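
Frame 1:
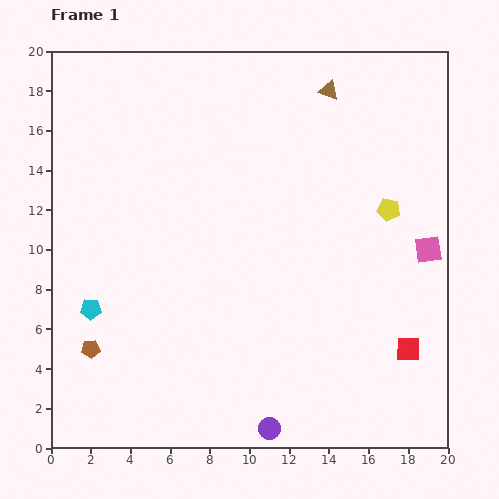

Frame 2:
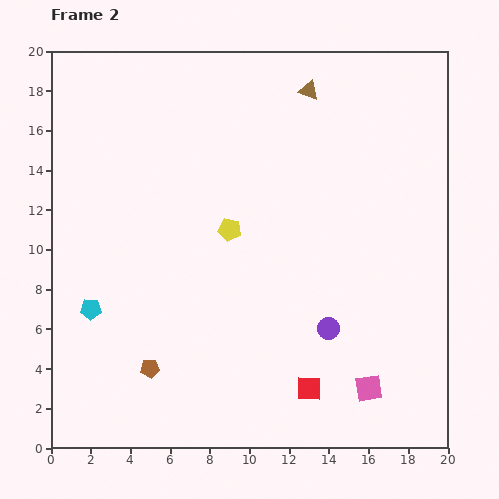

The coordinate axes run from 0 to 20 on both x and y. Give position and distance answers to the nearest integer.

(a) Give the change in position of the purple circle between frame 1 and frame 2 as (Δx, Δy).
(3, 5)

The purple circle was at (11, 1) in frame 1 and (14, 6) in frame 2.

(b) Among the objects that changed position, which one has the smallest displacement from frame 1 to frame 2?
the brown triangle

(moved 1)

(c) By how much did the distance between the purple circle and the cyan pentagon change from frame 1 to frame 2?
+1

Distance in frame 1: 11. Distance in frame 2: 12.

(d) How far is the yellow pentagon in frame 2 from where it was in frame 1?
8

The yellow pentagon moved from (17, 12) to (9, 11), a distance of √(8² + 1²) ≈ 8.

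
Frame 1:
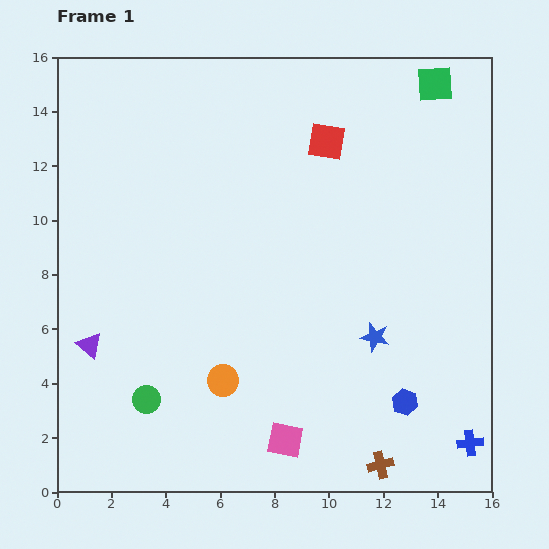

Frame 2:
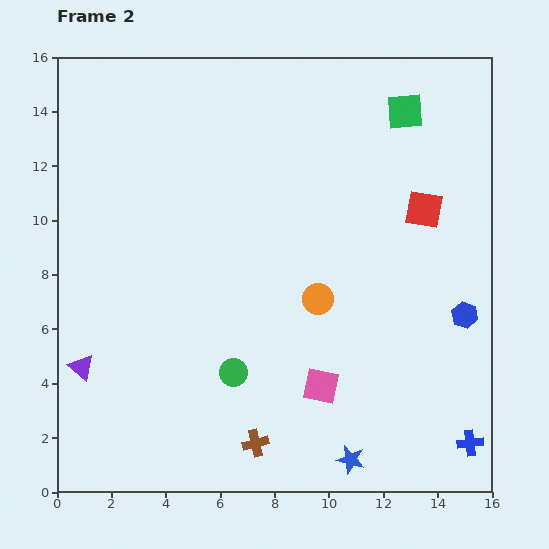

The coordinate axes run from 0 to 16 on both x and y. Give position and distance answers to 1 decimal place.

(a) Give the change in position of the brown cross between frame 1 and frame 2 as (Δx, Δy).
(-4.6, 0.8)

The brown cross was at (11.9, 1.0) in frame 1 and (7.3, 1.8) in frame 2.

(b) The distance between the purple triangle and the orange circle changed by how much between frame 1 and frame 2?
+4.0

Distance in frame 1: 5.1. Distance in frame 2: 9.1.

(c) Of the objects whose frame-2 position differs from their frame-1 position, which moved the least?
the purple triangle

(moved 0.9)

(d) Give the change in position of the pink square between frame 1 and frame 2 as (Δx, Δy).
(1.3, 2.0)

The pink square was at (8.4, 1.9) in frame 1 and (9.7, 3.9) in frame 2.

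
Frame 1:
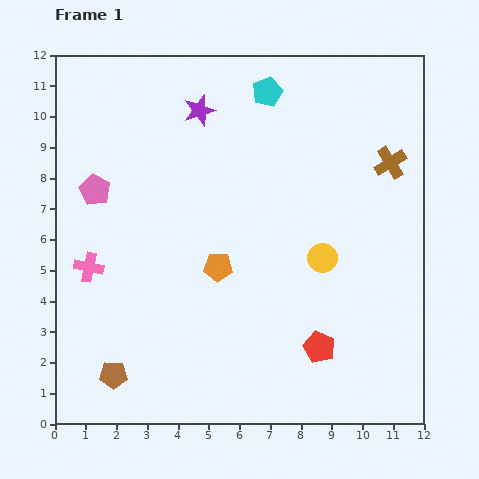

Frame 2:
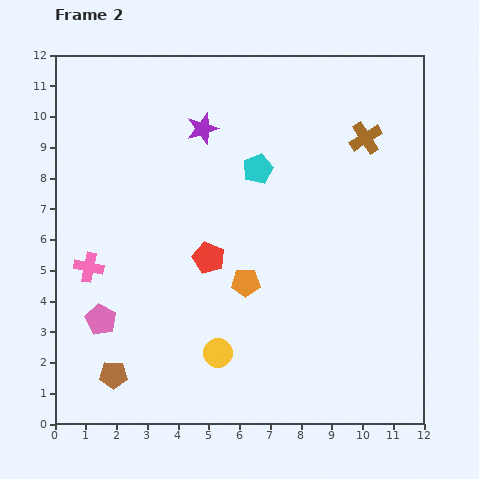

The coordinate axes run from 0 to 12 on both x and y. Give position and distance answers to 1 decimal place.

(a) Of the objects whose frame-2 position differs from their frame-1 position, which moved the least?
the purple star

(moved 0.6)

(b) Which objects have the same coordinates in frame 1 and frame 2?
the brown pentagon, the pink cross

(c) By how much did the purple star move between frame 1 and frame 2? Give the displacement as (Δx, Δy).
(0.1, -0.6)

The purple star was at (4.7, 10.2) in frame 1 and (4.8, 9.6) in frame 2.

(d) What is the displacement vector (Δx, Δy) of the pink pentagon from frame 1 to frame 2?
(0.2, -4.2)

The pink pentagon was at (1.3, 7.6) in frame 1 and (1.5, 3.4) in frame 2.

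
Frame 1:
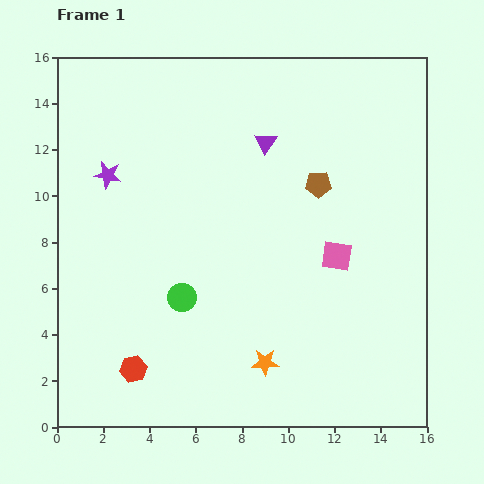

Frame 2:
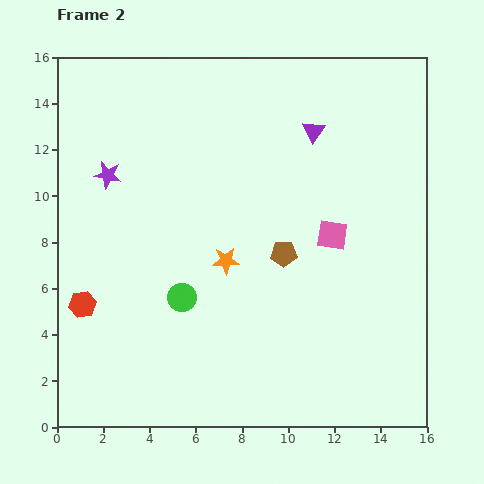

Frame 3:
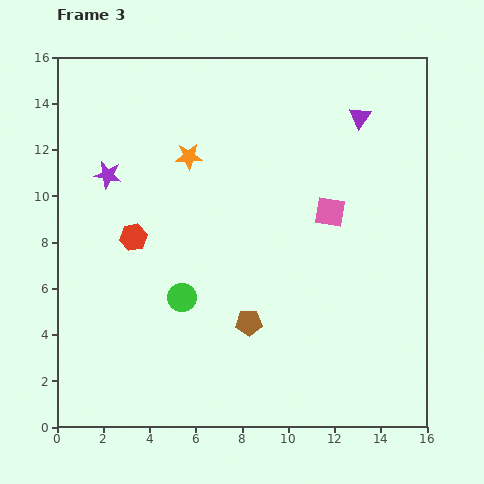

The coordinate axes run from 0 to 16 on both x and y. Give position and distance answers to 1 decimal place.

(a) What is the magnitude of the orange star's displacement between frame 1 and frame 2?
4.7

The orange star moved from (9.0, 2.8) to (7.3, 7.2), a distance of √(1.7² + 4.4²) ≈ 4.7.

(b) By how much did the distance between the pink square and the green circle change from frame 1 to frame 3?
+0.5

Distance in frame 1: 6.9. Distance in frame 3: 7.4.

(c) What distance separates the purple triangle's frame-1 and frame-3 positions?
4.2

The purple triangle moved from (9.0, 12.3) to (13.1, 13.4), a distance of √(4.1² + 1.1²) ≈ 4.2.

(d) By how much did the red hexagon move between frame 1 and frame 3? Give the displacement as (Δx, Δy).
(0.0, 5.7)

The red hexagon was at (3.3, 2.5) in frame 1 and (3.3, 8.2) in frame 3.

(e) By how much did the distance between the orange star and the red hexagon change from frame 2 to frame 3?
-2.3

Distance in frame 2: 6.5. Distance in frame 3: 4.2.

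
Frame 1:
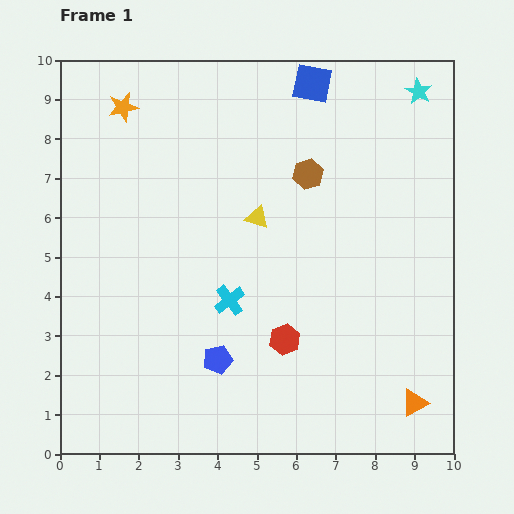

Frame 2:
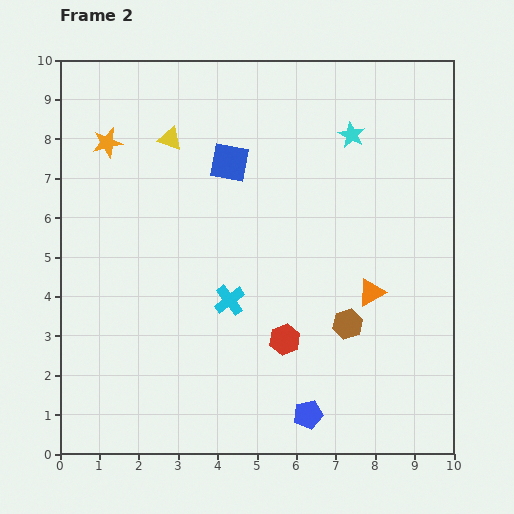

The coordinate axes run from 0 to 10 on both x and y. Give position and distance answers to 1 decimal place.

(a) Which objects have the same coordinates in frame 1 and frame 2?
the cyan cross, the red hexagon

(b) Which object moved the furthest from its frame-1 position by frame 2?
the brown hexagon

(moved 3.9; next 3.0)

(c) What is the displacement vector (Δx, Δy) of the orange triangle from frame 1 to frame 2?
(-1.1, 2.8)

The orange triangle was at (9.0, 1.3) in frame 1 and (7.9, 4.1) in frame 2.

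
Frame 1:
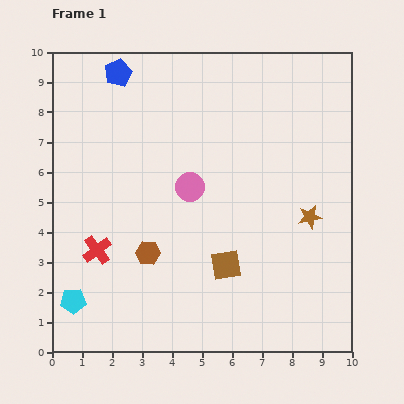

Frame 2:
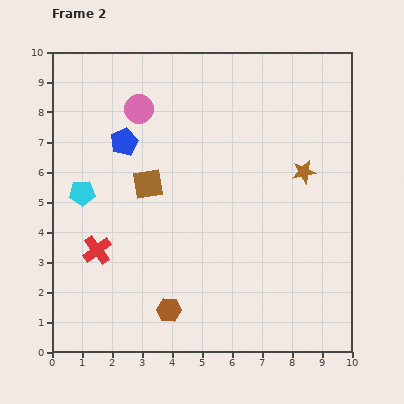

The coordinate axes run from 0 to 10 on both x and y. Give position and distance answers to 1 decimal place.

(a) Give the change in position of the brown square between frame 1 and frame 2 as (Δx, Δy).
(-2.6, 2.7)

The brown square was at (5.8, 2.9) in frame 1 and (3.2, 5.6) in frame 2.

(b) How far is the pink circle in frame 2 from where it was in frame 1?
3.1

The pink circle moved from (4.6, 5.5) to (2.9, 8.1), a distance of √(1.7² + 2.6²) ≈ 3.1.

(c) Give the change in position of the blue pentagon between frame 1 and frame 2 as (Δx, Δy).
(0.2, -2.3)

The blue pentagon was at (2.2, 9.3) in frame 1 and (2.4, 7.0) in frame 2.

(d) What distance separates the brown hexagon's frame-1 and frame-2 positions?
2.0

The brown hexagon moved from (3.2, 3.3) to (3.9, 1.4), a distance of √(0.7² + 1.9²) ≈ 2.0.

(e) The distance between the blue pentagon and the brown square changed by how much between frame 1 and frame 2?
-5.7

Distance in frame 1: 7.3. Distance in frame 2: 1.6.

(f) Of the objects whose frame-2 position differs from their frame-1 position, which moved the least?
the brown star

(moved 1.5)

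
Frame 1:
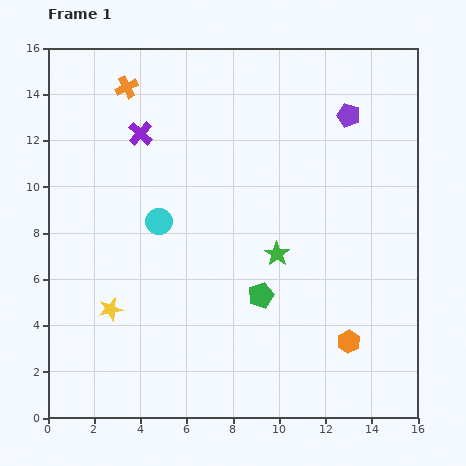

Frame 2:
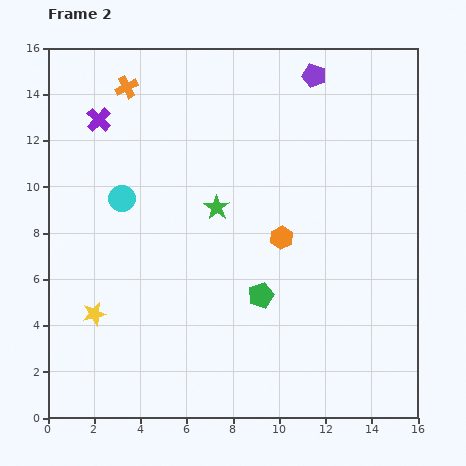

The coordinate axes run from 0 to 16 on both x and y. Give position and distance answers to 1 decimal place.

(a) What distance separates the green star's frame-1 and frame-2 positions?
3.3

The green star moved from (9.9, 7.1) to (7.3, 9.1), a distance of √(2.6² + 2.0²) ≈ 3.3.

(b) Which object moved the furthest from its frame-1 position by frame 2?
the orange hexagon

(moved 5.4; next 3.3)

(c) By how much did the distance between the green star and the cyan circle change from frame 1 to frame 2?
-1.2

Distance in frame 1: 5.3. Distance in frame 2: 4.1.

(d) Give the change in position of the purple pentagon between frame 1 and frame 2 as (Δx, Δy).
(-1.5, 1.7)

The purple pentagon was at (13.0, 13.1) in frame 1 and (11.5, 14.8) in frame 2.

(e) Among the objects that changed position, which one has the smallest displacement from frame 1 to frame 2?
the yellow star

(moved 0.7)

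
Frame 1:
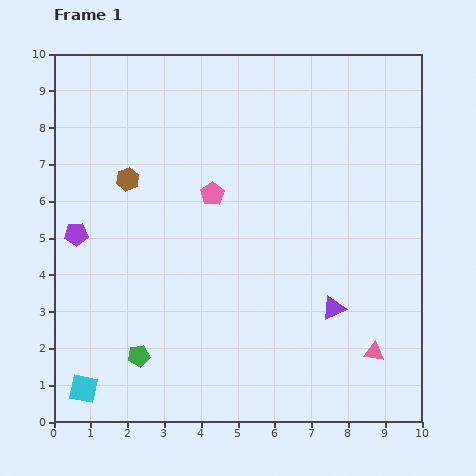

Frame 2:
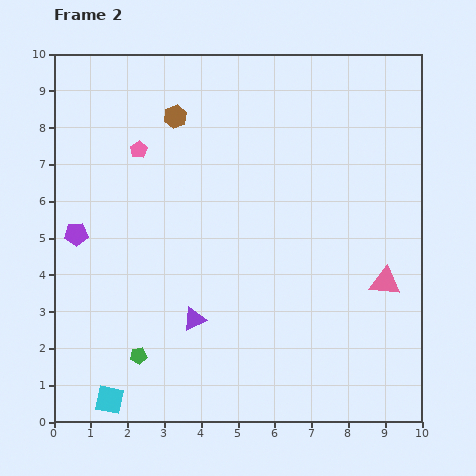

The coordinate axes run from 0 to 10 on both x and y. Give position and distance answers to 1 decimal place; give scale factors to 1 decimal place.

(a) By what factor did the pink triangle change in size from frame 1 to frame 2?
1.5×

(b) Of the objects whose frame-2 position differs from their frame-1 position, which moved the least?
the cyan square

(moved 0.8)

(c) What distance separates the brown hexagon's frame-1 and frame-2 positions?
2.1

The brown hexagon moved from (2.0, 6.6) to (3.3, 8.3), a distance of √(1.3² + 1.7²) ≈ 2.1.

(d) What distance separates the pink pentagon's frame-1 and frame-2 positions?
2.3

The pink pentagon moved from (4.3, 6.2) to (2.3, 7.4), a distance of √(2.0² + 1.2²) ≈ 2.3.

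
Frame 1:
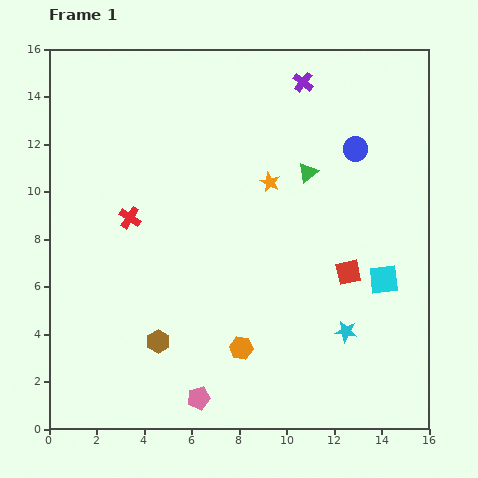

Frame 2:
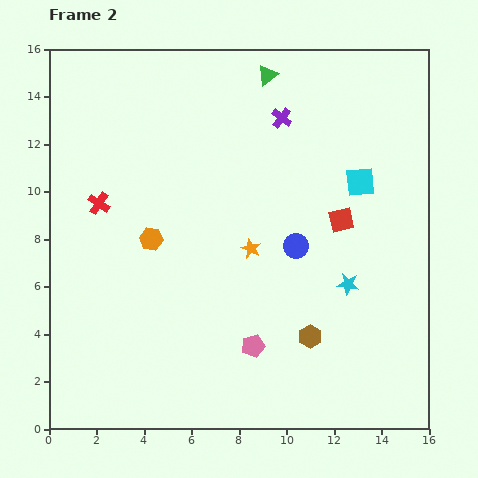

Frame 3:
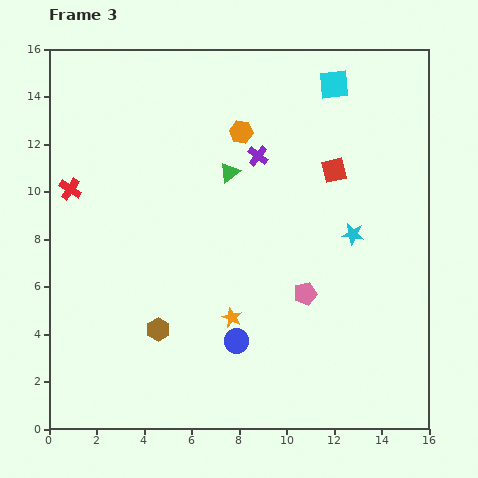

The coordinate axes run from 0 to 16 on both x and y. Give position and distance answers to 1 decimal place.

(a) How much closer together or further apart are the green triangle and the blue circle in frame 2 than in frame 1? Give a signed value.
+5.1

Distance in frame 1: 2.2. Distance in frame 2: 7.3.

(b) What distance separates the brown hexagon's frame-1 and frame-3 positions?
0.5

The brown hexagon moved from (4.6, 3.7) to (4.6, 4.2), a distance of √(0.0² + 0.5²) ≈ 0.5.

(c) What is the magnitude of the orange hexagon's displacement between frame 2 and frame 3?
5.9

The orange hexagon moved from (4.3, 8.0) to (8.1, 12.5), a distance of √(3.8² + 4.5²) ≈ 5.9.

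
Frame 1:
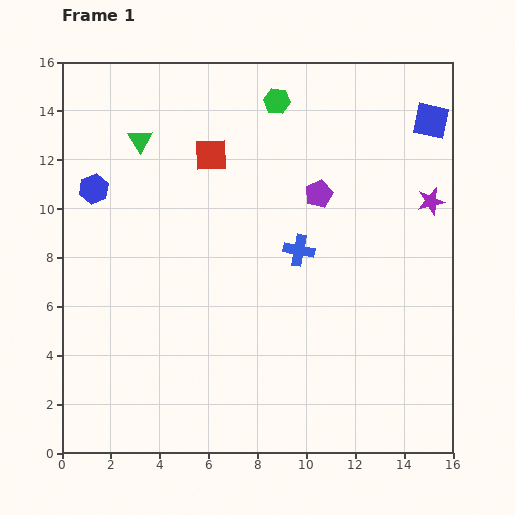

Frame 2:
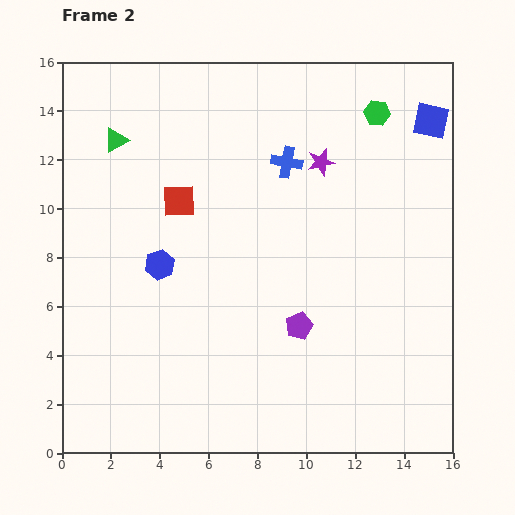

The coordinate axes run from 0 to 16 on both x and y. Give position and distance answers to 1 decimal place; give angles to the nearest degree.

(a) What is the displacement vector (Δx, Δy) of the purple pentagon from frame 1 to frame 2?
(-0.8, -5.4)

The purple pentagon was at (10.5, 10.6) in frame 1 and (9.7, 5.2) in frame 2.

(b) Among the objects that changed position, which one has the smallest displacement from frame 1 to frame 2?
the green triangle

(moved 1.0)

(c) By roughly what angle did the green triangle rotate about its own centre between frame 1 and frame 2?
32° clockwise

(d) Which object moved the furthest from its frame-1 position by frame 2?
the purple pentagon

(moved 5.5; next 4.8)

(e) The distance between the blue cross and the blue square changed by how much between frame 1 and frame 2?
-1.5

Distance in frame 1: 7.6. Distance in frame 2: 6.1.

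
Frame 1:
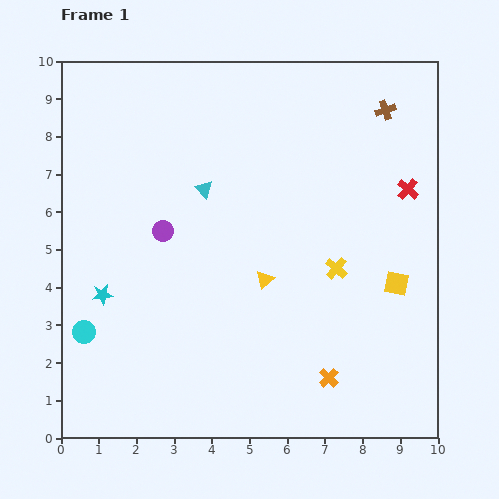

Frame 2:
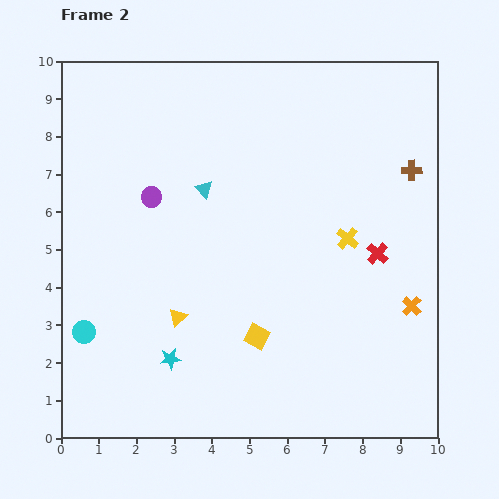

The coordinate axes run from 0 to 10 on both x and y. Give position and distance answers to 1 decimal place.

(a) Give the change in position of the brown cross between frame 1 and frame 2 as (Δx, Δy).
(0.7, -1.6)

The brown cross was at (8.6, 8.7) in frame 1 and (9.3, 7.1) in frame 2.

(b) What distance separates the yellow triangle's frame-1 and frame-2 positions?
2.5

The yellow triangle moved from (5.4, 4.2) to (3.1, 3.2), a distance of √(2.3² + 1.0²) ≈ 2.5.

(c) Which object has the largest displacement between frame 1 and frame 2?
the yellow square

(moved 4.0; next 2.9)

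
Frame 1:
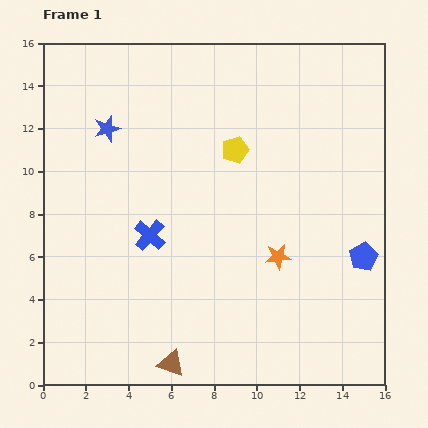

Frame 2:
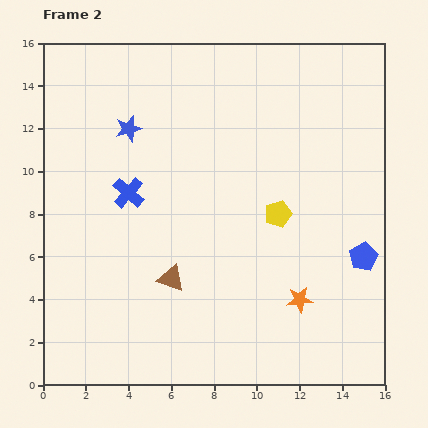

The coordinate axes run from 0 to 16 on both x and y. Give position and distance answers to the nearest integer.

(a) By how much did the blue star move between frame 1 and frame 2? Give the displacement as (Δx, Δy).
(1, 0)

The blue star was at (3, 12) in frame 1 and (4, 12) in frame 2.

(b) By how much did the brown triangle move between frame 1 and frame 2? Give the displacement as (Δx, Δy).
(0, 4)

The brown triangle was at (6, 1) in frame 1 and (6, 5) in frame 2.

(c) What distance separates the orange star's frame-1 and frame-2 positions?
2

The orange star moved from (11, 6) to (12, 4), a distance of √(1² + 2²) ≈ 2.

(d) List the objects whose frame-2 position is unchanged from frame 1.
the blue pentagon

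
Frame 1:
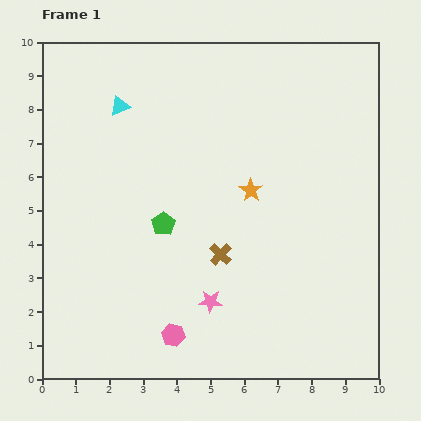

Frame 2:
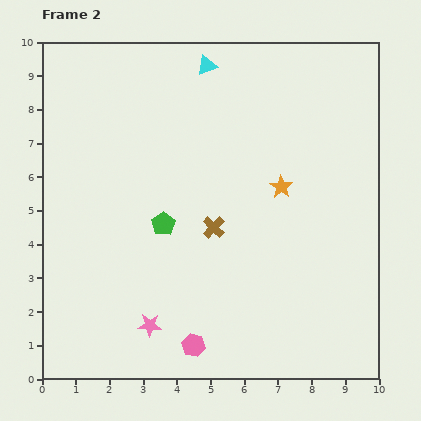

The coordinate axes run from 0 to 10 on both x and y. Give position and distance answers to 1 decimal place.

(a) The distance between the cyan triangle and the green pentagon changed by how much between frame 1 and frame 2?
+1.2

Distance in frame 1: 3.7. Distance in frame 2: 4.9.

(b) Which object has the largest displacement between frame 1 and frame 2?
the cyan triangle

(moved 2.9; next 1.9)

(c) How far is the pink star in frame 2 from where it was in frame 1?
1.9

The pink star moved from (5.0, 2.3) to (3.2, 1.6), a distance of √(1.8² + 0.7²) ≈ 1.9.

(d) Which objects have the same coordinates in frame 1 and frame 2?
the green pentagon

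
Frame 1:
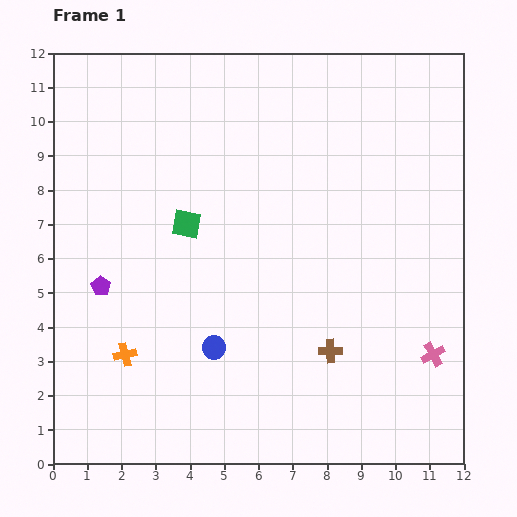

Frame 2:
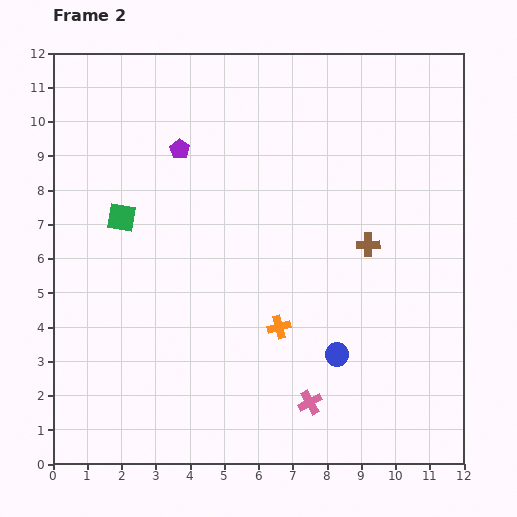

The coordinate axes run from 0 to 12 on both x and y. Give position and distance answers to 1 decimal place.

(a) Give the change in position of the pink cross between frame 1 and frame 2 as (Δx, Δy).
(-3.6, -1.4)

The pink cross was at (11.1, 3.2) in frame 1 and (7.5, 1.8) in frame 2.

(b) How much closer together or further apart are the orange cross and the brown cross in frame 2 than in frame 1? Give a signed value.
-2.5

Distance in frame 1: 6.0. Distance in frame 2: 3.5.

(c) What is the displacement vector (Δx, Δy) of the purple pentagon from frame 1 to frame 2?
(2.3, 4.0)

The purple pentagon was at (1.4, 5.2) in frame 1 and (3.7, 9.2) in frame 2.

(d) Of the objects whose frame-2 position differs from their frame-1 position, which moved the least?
the green square

(moved 1.9)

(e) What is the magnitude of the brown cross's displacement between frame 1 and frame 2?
3.3

The brown cross moved from (8.1, 3.3) to (9.2, 6.4), a distance of √(1.1² + 3.1²) ≈ 3.3.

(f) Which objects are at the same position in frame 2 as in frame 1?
none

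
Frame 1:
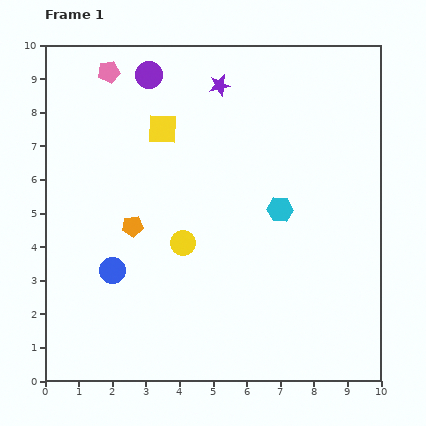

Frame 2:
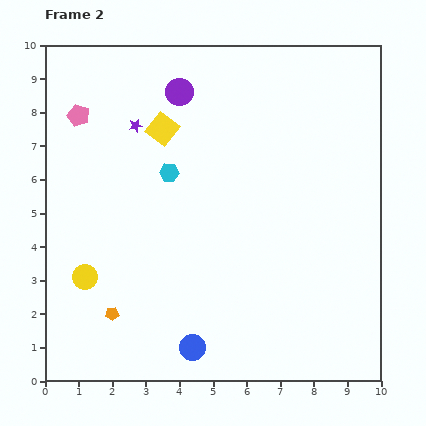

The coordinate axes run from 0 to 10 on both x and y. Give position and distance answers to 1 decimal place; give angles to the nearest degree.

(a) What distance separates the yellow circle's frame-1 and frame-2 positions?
3.1

The yellow circle moved from (4.1, 4.1) to (1.2, 3.1), a distance of √(2.9² + 1.0²) ≈ 3.1.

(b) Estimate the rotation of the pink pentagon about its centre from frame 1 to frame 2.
30° clockwise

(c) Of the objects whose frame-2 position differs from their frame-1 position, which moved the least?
the purple circle

(moved 1.0)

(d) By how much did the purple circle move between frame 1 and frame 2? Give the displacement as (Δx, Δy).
(0.9, -0.5)

The purple circle was at (3.1, 9.1) in frame 1 and (4.0, 8.6) in frame 2.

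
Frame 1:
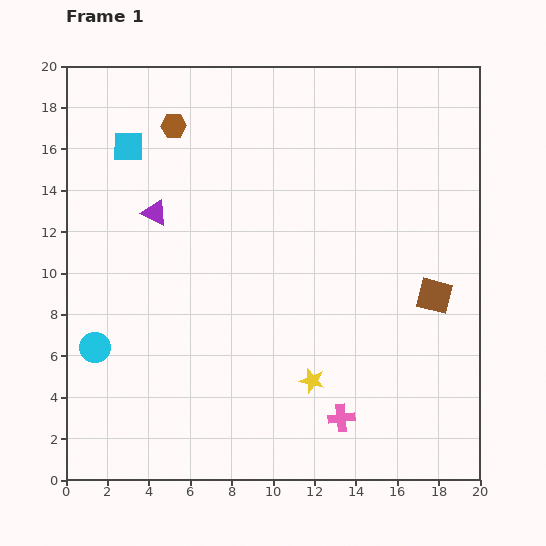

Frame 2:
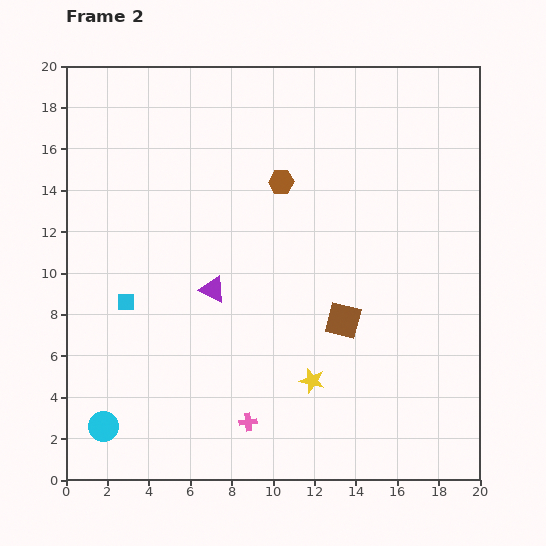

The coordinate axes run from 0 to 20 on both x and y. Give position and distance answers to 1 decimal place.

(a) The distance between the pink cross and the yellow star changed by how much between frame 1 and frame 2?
+1.4

Distance in frame 1: 2.3. Distance in frame 2: 3.7.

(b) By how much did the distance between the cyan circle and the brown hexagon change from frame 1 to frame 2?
+3.2

Distance in frame 1: 11.4. Distance in frame 2: 14.6.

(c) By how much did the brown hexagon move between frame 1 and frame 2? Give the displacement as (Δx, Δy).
(5.2, -2.7)

The brown hexagon was at (5.2, 17.1) in frame 1 and (10.4, 14.4) in frame 2.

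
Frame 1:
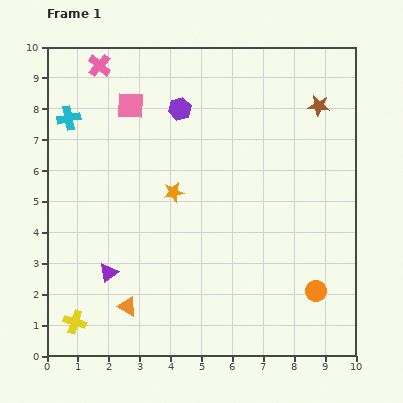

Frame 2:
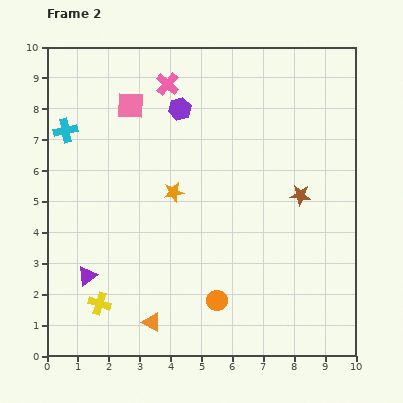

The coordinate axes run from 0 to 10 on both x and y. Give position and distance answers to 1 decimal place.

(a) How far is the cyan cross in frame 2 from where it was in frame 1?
0.4

The cyan cross moved from (0.7, 7.7) to (0.6, 7.3), a distance of √(0.1² + 0.4²) ≈ 0.4.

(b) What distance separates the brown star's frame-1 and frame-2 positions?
3.0

The brown star moved from (8.8, 8.1) to (8.2, 5.2), a distance of √(0.6² + 2.9²) ≈ 3.0.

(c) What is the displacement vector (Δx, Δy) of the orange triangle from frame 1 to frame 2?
(0.8, -0.5)

The orange triangle was at (2.6, 1.6) in frame 1 and (3.4, 1.1) in frame 2.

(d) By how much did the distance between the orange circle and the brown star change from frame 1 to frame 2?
-1.7

Distance in frame 1: 6.0. Distance in frame 2: 4.3.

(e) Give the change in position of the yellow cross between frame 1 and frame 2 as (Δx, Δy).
(0.8, 0.6)

The yellow cross was at (0.9, 1.1) in frame 1 and (1.7, 1.7) in frame 2.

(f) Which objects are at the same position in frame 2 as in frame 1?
the orange star, the purple hexagon, the pink square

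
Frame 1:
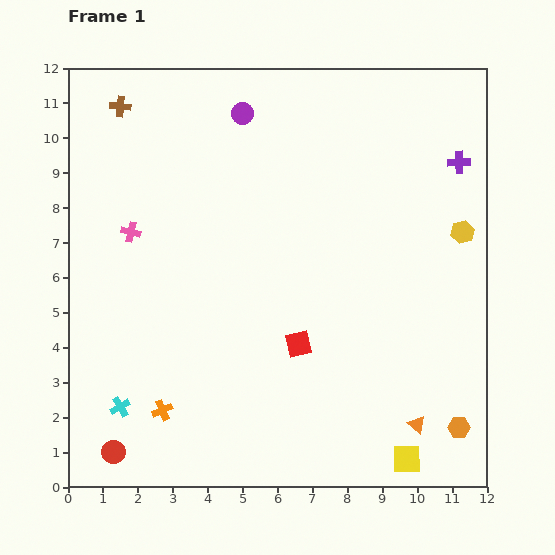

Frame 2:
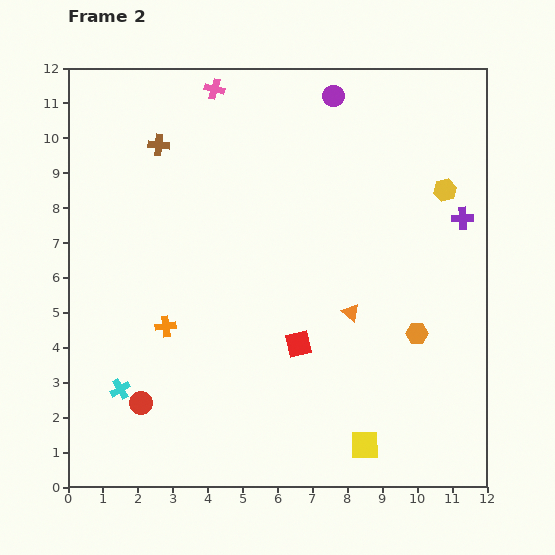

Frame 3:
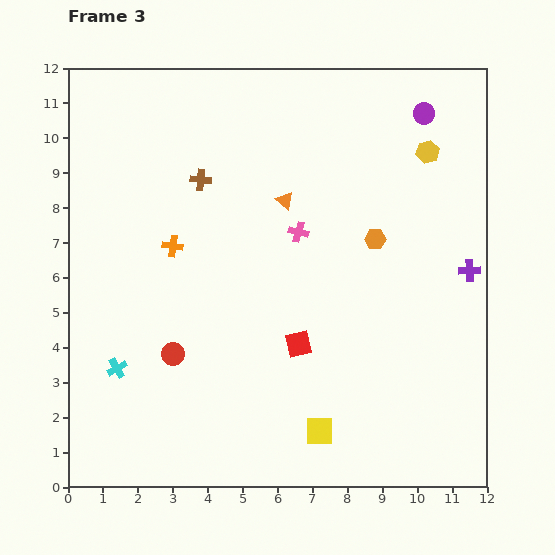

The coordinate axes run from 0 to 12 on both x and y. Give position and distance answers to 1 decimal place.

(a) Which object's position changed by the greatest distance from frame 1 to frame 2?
the pink cross

(moved 4.8; next 3.7)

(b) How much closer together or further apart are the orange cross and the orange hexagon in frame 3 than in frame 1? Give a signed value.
-2.7

Distance in frame 1: 8.5. Distance in frame 3: 5.8.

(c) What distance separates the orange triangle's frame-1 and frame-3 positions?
7.4

The orange triangle moved from (10.0, 1.8) to (6.2, 8.2), a distance of √(3.8² + 6.4²) ≈ 7.4.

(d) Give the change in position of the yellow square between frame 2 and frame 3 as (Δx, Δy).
(-1.3, 0.4)

The yellow square was at (8.5, 1.2) in frame 2 and (7.2, 1.6) in frame 3.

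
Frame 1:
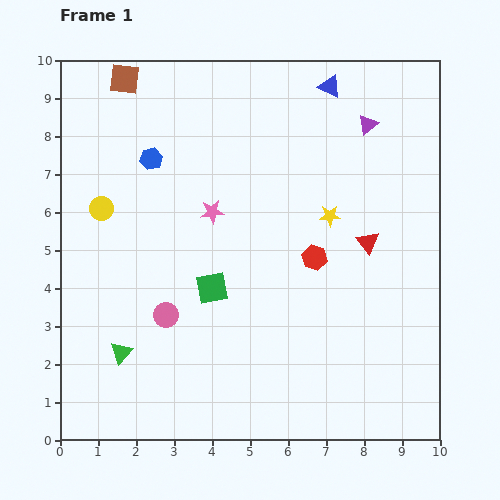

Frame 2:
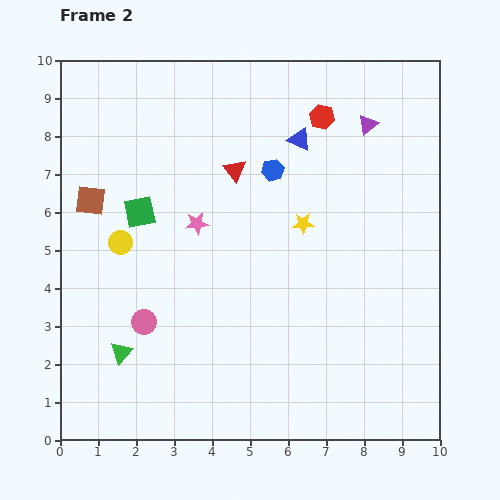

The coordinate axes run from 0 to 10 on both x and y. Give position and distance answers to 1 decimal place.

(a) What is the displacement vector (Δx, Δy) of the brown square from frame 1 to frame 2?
(-0.9, -3.2)

The brown square was at (1.7, 9.5) in frame 1 and (0.8, 6.3) in frame 2.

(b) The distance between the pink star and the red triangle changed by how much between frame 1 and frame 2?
-2.5

Distance in frame 1: 4.2. Distance in frame 2: 1.7.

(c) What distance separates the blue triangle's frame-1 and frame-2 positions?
1.6

The blue triangle moved from (7.1, 9.3) to (6.3, 7.9), a distance of √(0.8² + 1.4²) ≈ 1.6.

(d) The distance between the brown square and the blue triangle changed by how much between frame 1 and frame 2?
+0.3

Distance in frame 1: 5.4. Distance in frame 2: 5.7.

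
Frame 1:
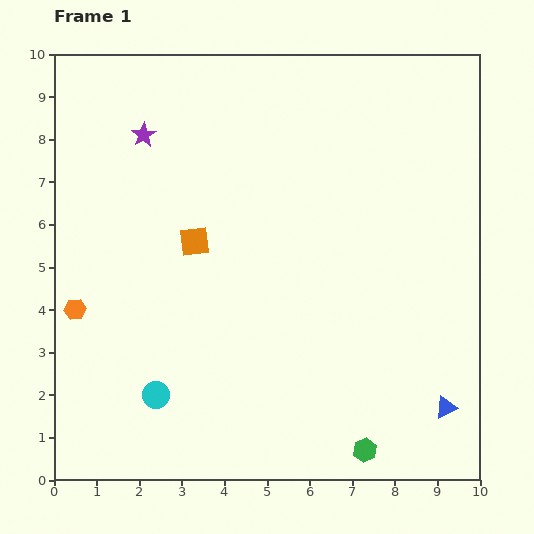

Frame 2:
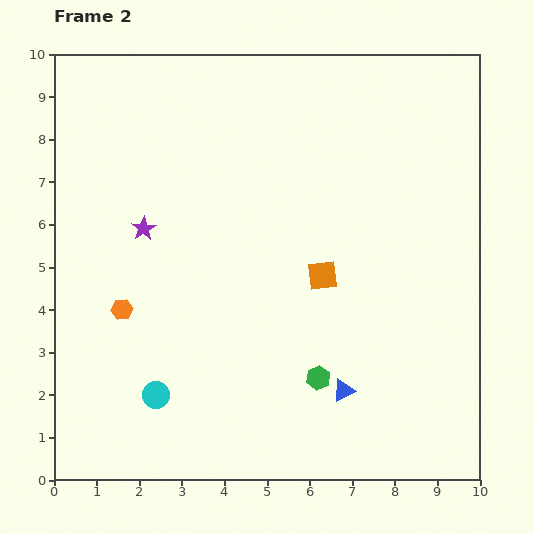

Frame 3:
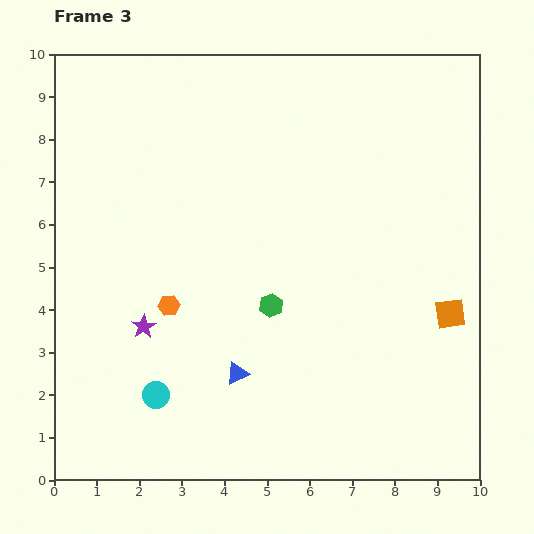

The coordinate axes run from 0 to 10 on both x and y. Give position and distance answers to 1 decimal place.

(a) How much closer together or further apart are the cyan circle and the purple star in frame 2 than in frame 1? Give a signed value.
-2.2

Distance in frame 1: 6.1. Distance in frame 2: 3.9.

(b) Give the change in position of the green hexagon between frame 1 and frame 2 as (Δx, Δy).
(-1.1, 1.7)

The green hexagon was at (7.3, 0.7) in frame 1 and (6.2, 2.4) in frame 2.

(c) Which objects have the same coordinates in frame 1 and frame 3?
the cyan circle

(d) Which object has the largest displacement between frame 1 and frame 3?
the orange square

(moved 6.2; next 5.0)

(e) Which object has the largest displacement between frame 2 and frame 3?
the orange square

(moved 3.1; next 2.5)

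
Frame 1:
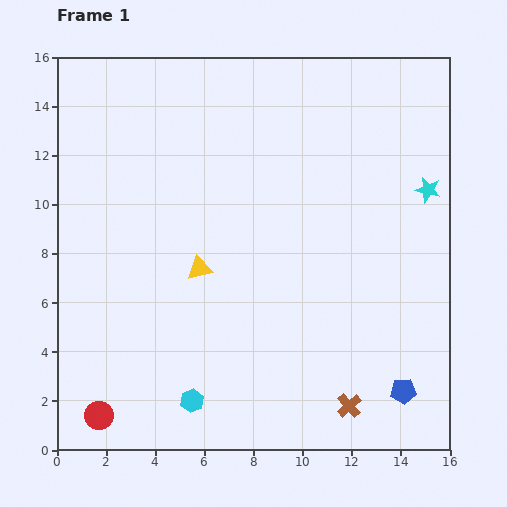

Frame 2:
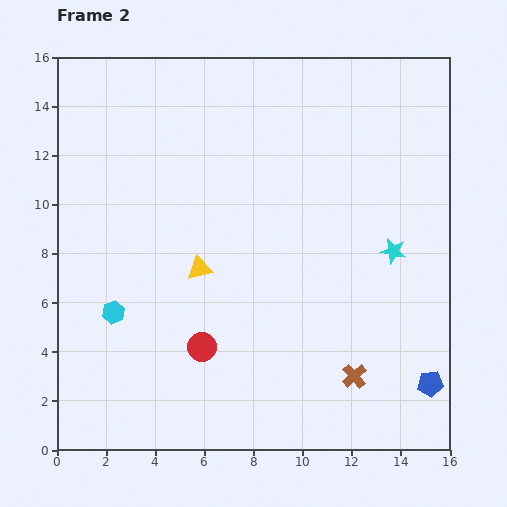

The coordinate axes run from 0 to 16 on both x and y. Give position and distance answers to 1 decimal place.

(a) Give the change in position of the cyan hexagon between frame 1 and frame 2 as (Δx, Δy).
(-3.2, 3.6)

The cyan hexagon was at (5.5, 2.0) in frame 1 and (2.3, 5.6) in frame 2.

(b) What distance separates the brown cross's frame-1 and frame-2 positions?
1.2

The brown cross moved from (11.9, 1.8) to (12.1, 3.0), a distance of √(0.2² + 1.2²) ≈ 1.2.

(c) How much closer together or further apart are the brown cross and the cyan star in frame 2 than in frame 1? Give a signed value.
-4.1

Distance in frame 1: 9.4. Distance in frame 2: 5.3.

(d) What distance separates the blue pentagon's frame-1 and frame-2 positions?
1.1

The blue pentagon moved from (14.1, 2.4) to (15.2, 2.7), a distance of √(1.1² + 0.3²) ≈ 1.1.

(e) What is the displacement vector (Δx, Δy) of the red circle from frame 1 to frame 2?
(4.2, 2.8)

The red circle was at (1.7, 1.4) in frame 1 and (5.9, 4.2) in frame 2.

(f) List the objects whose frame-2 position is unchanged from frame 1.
the yellow triangle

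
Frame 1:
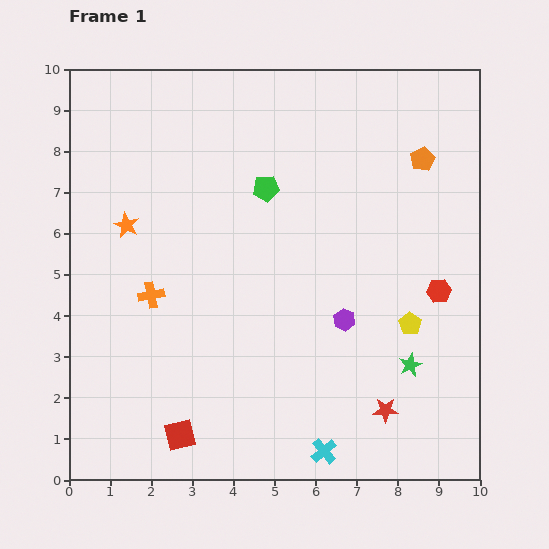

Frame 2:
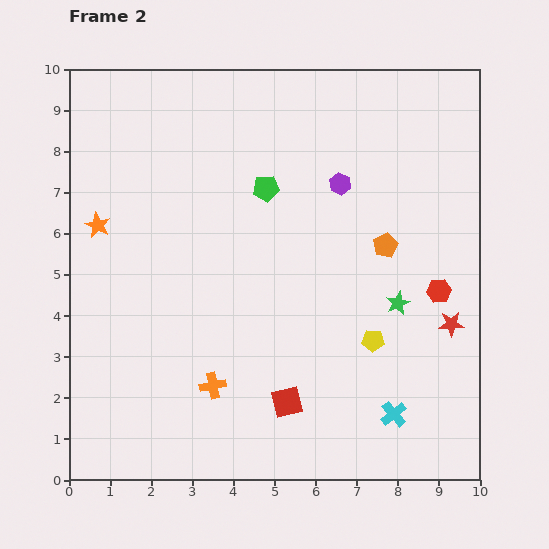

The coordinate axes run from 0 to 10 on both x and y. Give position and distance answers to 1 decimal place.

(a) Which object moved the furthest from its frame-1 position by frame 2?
the purple hexagon

(moved 3.3; next 2.7)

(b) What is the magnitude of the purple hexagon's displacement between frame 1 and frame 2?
3.3

The purple hexagon moved from (6.7, 3.9) to (6.6, 7.2), a distance of √(0.1² + 3.3²) ≈ 3.3.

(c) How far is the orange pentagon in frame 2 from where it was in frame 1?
2.3

The orange pentagon moved from (8.6, 7.8) to (7.7, 5.7), a distance of √(0.9² + 2.1²) ≈ 2.3.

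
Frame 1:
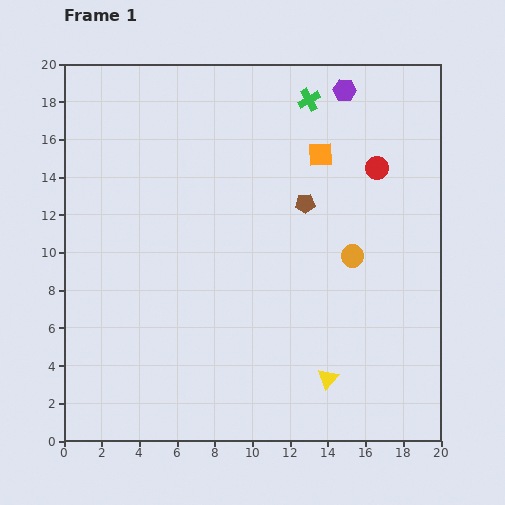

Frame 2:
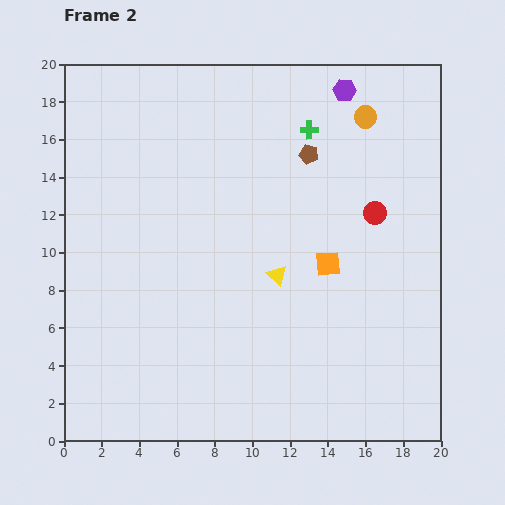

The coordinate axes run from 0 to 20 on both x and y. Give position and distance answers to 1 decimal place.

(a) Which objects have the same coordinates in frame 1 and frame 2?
the purple hexagon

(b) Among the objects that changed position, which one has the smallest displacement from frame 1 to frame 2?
the green cross

(moved 1.6)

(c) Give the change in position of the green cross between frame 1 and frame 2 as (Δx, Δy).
(0.0, -1.6)

The green cross was at (13.0, 18.1) in frame 1 and (13.0, 16.5) in frame 2.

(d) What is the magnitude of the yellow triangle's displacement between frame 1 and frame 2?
6.1

The yellow triangle moved from (14.0, 3.3) to (11.3, 8.8), a distance of √(2.7² + 5.5²) ≈ 6.1.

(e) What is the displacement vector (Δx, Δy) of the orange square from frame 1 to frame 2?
(0.4, -5.8)

The orange square was at (13.6, 15.2) in frame 1 and (14.0, 9.4) in frame 2.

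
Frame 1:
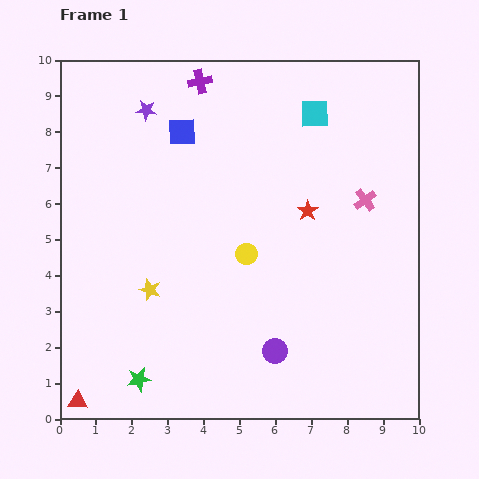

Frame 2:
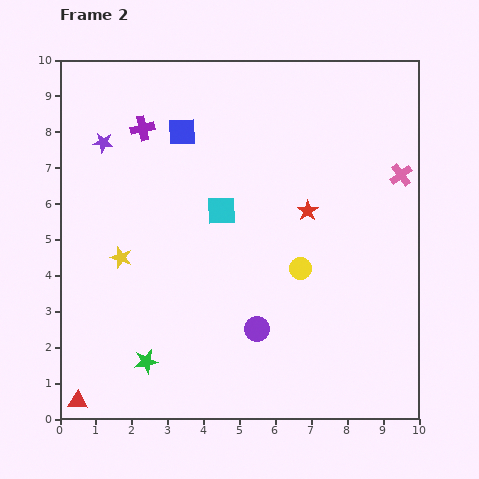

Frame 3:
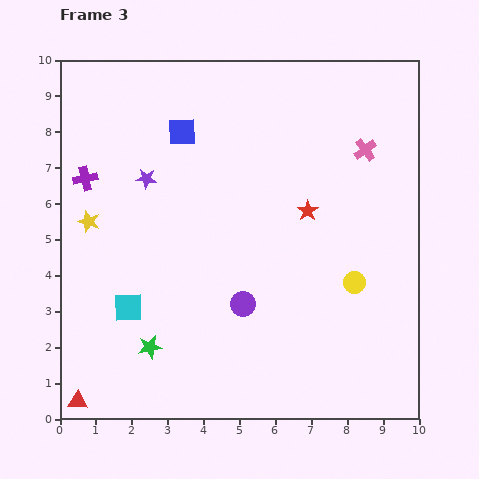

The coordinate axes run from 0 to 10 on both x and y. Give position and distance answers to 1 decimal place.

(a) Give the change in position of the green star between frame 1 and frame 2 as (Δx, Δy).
(0.2, 0.5)

The green star was at (2.2, 1.1) in frame 1 and (2.4, 1.6) in frame 2.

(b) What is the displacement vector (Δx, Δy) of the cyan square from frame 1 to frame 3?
(-5.2, -5.4)

The cyan square was at (7.1, 8.5) in frame 1 and (1.9, 3.1) in frame 3.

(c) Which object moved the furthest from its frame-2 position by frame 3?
the cyan square

(moved 3.7; next 2.1)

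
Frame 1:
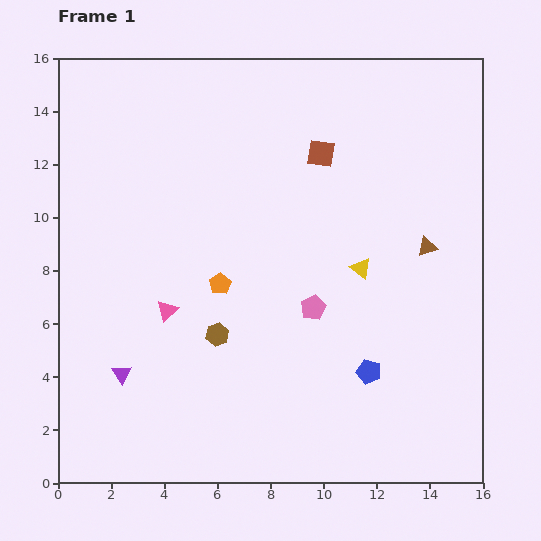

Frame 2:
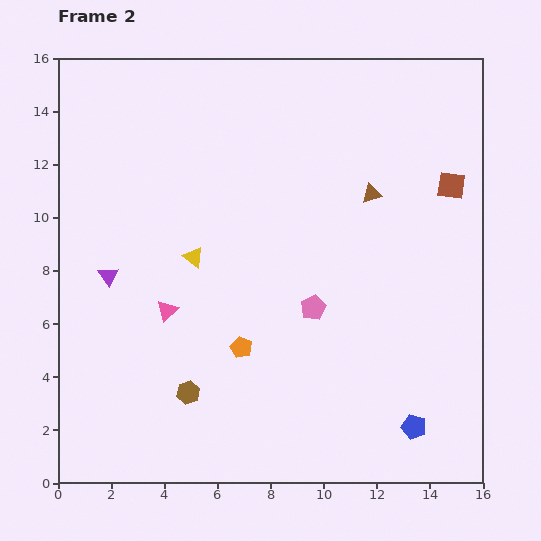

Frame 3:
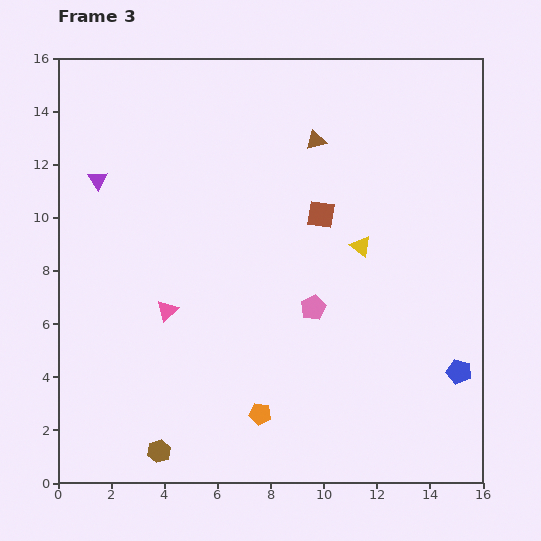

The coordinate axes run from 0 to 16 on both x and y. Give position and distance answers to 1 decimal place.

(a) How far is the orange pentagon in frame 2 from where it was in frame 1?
2.5

The orange pentagon moved from (6.1, 7.5) to (6.9, 5.1), a distance of √(0.8² + 2.4²) ≈ 2.5.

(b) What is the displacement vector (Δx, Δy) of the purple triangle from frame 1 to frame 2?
(-0.5, 3.7)

The purple triangle was at (2.4, 4.1) in frame 1 and (1.9, 7.8) in frame 2.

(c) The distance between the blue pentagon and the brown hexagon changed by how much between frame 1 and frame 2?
+2.7

Distance in frame 1: 5.9. Distance in frame 2: 8.6.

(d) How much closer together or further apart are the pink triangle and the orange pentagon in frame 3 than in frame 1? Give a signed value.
+3.0

Distance in frame 1: 2.2. Distance in frame 3: 5.2.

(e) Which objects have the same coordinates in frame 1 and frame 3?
the pink triangle, the pink pentagon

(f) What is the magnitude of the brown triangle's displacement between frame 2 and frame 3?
2.9

The brown triangle moved from (11.8, 10.9) to (9.7, 12.9), a distance of √(2.1² + 2.0²) ≈ 2.9.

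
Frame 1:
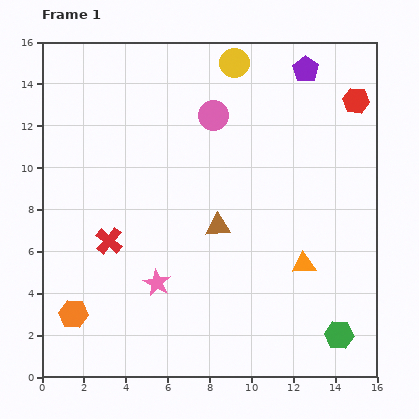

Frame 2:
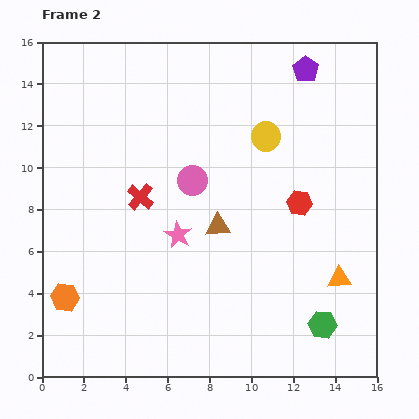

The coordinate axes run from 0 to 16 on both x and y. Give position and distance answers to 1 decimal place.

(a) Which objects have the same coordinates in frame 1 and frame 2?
the purple pentagon, the brown triangle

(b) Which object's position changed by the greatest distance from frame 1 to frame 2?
the red hexagon

(moved 5.6; next 3.8)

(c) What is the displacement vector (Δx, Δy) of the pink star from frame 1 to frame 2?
(1.0, 2.3)

The pink star was at (5.5, 4.5) in frame 1 and (6.5, 6.8) in frame 2.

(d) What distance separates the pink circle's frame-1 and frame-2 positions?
3.3

The pink circle moved from (8.2, 12.5) to (7.2, 9.4), a distance of √(1.0² + 3.1²) ≈ 3.3.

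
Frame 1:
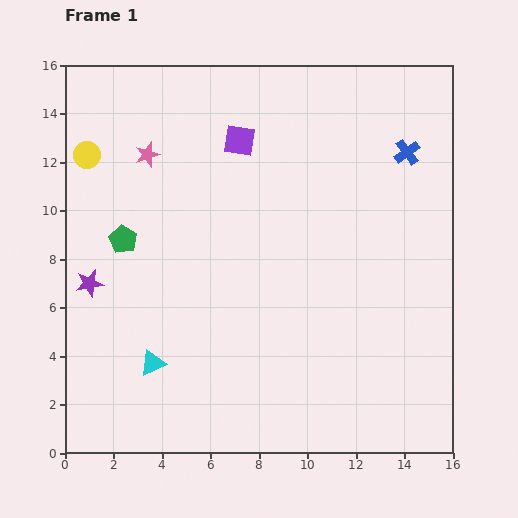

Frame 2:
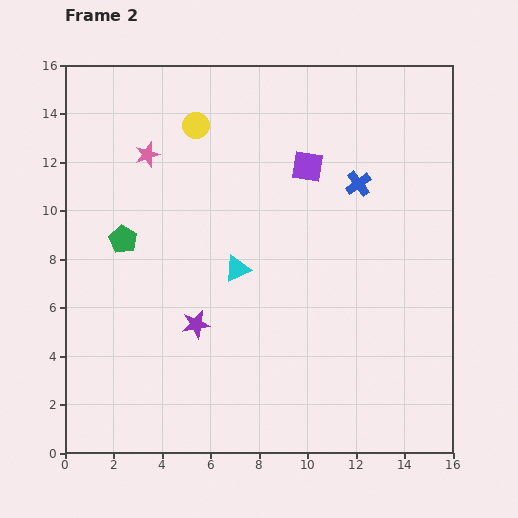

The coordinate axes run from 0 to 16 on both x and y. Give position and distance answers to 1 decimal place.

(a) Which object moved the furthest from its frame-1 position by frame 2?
the cyan triangle

(moved 5.2; next 4.7)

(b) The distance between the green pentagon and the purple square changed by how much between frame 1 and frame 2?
+1.9

Distance in frame 1: 6.3. Distance in frame 2: 8.2.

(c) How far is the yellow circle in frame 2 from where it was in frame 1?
4.7

The yellow circle moved from (0.9, 12.3) to (5.4, 13.5), a distance of √(4.5² + 1.2²) ≈ 4.7.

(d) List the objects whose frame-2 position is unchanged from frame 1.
the pink star, the green pentagon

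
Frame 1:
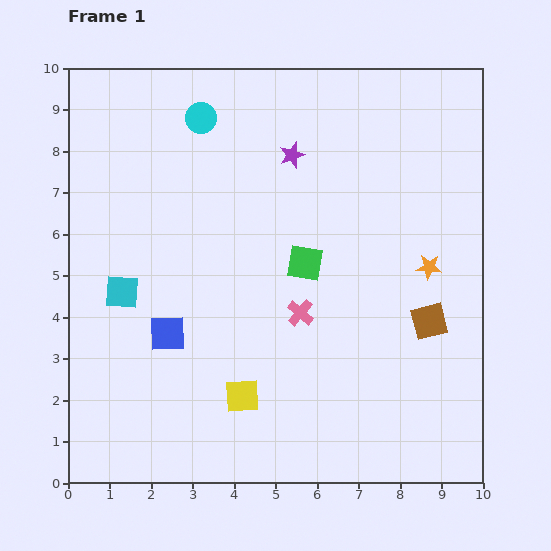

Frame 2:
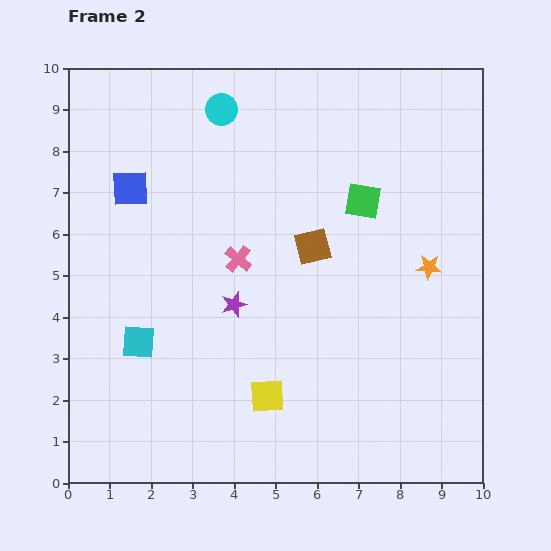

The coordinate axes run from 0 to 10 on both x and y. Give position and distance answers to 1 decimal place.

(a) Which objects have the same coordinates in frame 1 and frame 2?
the orange star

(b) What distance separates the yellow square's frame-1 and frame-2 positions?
0.6

The yellow square moved from (4.2, 2.1) to (4.8, 2.1), a distance of √(0.6² + 0.0²) ≈ 0.6.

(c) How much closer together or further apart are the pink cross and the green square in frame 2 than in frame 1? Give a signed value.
+2.1

Distance in frame 1: 1.2. Distance in frame 2: 3.3.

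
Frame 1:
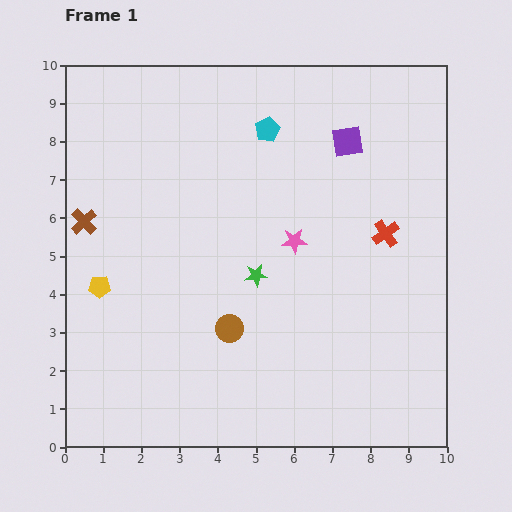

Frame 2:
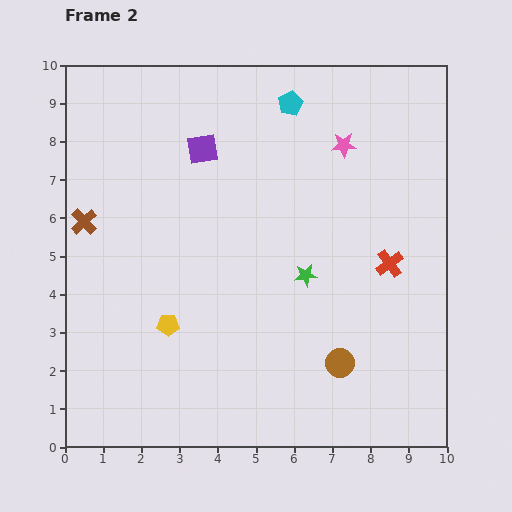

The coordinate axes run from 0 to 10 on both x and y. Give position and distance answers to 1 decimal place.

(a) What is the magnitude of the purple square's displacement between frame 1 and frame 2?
3.8

The purple square moved from (7.4, 8.0) to (3.6, 7.8), a distance of √(3.8² + 0.2²) ≈ 3.8.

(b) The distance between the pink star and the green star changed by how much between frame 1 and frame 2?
+2.2

Distance in frame 1: 1.3. Distance in frame 2: 3.5.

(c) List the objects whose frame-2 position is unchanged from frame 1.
the brown cross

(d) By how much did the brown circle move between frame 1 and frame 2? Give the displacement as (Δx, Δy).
(2.9, -0.9)

The brown circle was at (4.3, 3.1) in frame 1 and (7.2, 2.2) in frame 2.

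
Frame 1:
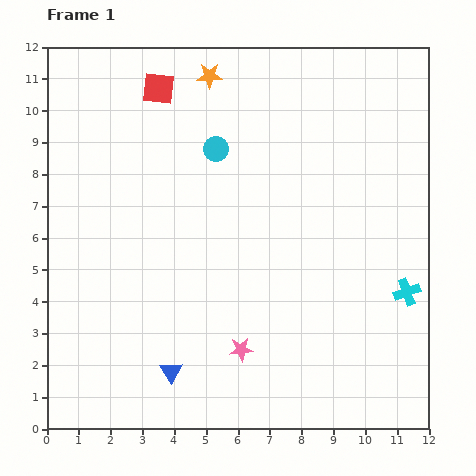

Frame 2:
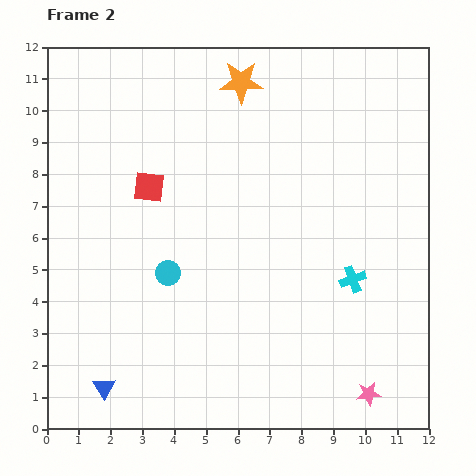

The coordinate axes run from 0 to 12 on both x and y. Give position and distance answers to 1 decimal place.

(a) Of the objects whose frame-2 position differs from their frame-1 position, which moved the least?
the orange star

(moved 1.0)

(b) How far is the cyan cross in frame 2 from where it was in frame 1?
1.7

The cyan cross moved from (11.3, 4.3) to (9.6, 4.7), a distance of √(1.7² + 0.4²) ≈ 1.7.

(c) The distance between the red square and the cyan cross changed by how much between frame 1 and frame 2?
-3.1

Distance in frame 1: 10.1. Distance in frame 2: 7.0.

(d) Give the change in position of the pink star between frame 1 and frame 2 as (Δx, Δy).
(4.0, -1.4)

The pink star was at (6.1, 2.5) in frame 1 and (10.1, 1.1) in frame 2.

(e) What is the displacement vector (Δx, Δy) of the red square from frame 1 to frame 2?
(-0.3, -3.1)

The red square was at (3.5, 10.7) in frame 1 and (3.2, 7.6) in frame 2.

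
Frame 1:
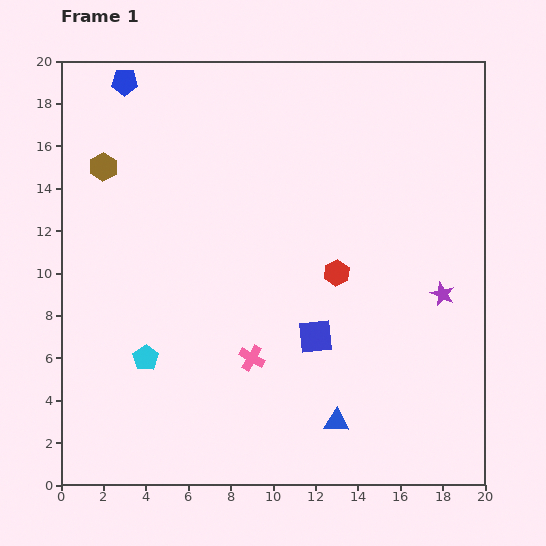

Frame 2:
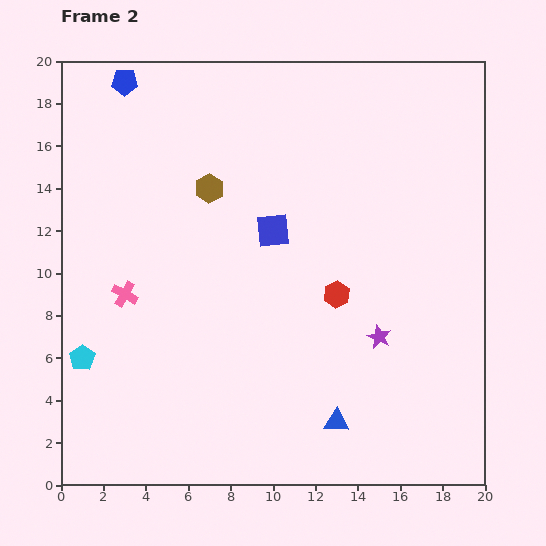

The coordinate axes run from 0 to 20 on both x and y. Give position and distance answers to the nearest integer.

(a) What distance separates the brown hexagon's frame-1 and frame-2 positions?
5

The brown hexagon moved from (2, 15) to (7, 14), a distance of √(5² + 1²) ≈ 5.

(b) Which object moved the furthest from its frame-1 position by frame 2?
the pink cross

(moved 7; next 5)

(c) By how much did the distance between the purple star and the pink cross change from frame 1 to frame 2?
+3

Distance in frame 1: 9. Distance in frame 2: 12.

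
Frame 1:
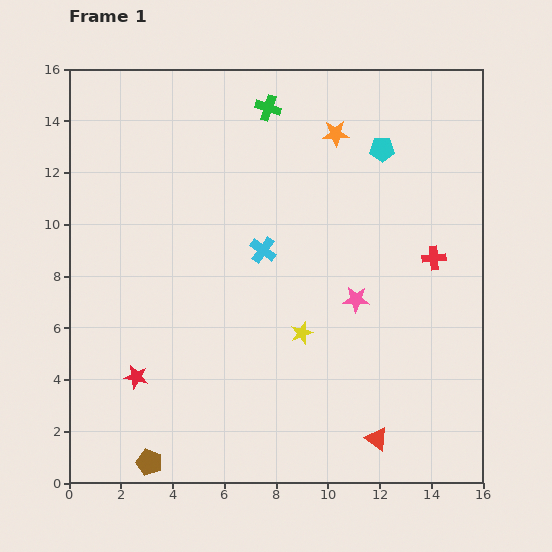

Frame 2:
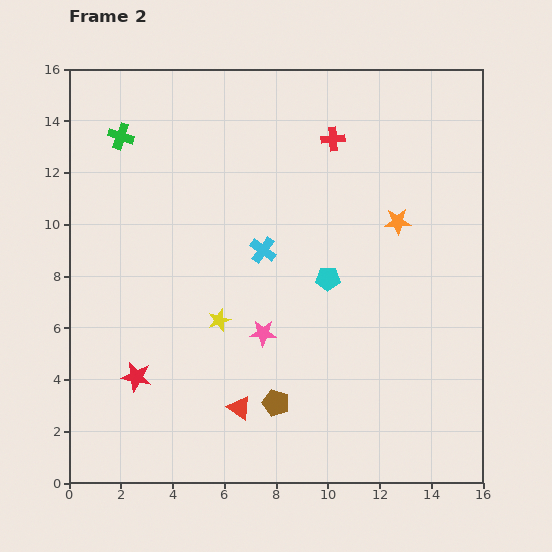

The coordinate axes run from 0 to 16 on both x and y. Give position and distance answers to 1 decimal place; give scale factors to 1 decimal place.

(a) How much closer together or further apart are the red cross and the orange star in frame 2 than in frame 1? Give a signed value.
-2.0

Distance in frame 1: 6.1. Distance in frame 2: 4.1.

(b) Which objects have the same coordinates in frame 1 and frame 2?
the red star, the cyan cross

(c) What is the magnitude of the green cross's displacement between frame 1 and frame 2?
5.8

The green cross moved from (7.7, 14.5) to (2.0, 13.4), a distance of √(5.7² + 1.1²) ≈ 5.8.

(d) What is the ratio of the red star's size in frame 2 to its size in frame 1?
1.3×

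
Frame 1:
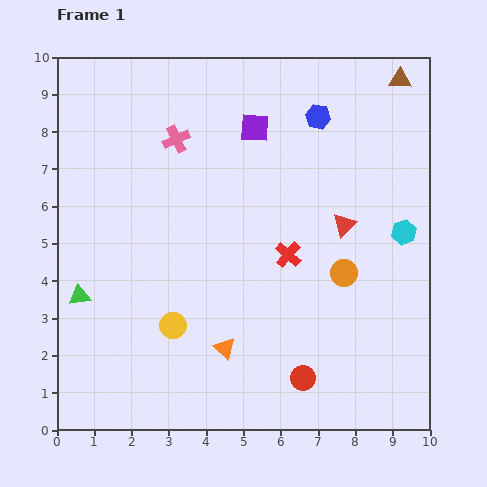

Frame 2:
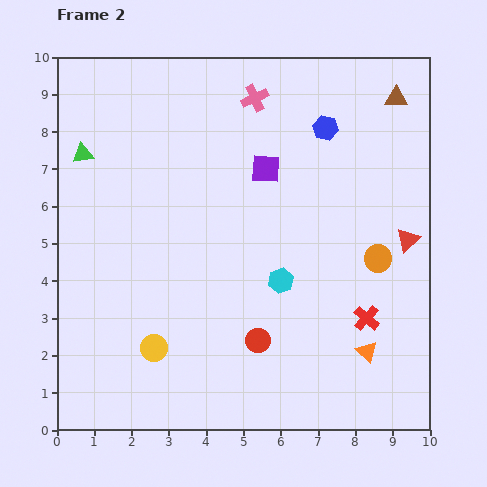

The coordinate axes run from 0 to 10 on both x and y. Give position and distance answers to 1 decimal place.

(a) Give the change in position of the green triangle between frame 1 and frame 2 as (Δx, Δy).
(0.1, 3.8)

The green triangle was at (0.6, 3.6) in frame 1 and (0.7, 7.4) in frame 2.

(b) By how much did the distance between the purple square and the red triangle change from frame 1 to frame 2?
+0.7

Distance in frame 1: 3.5. Distance in frame 2: 4.2.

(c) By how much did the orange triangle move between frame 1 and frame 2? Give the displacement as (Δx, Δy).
(3.8, -0.1)

The orange triangle was at (4.5, 2.2) in frame 1 and (8.3, 2.1) in frame 2.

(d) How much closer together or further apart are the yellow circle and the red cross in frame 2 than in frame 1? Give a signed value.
+2.2

Distance in frame 1: 3.6. Distance in frame 2: 5.8.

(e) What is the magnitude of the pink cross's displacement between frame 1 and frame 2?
2.4

The pink cross moved from (3.2, 7.8) to (5.3, 8.9), a distance of √(2.1² + 1.1²) ≈ 2.4.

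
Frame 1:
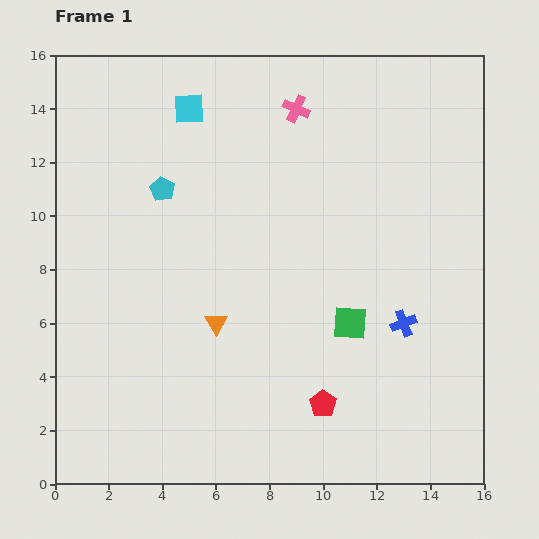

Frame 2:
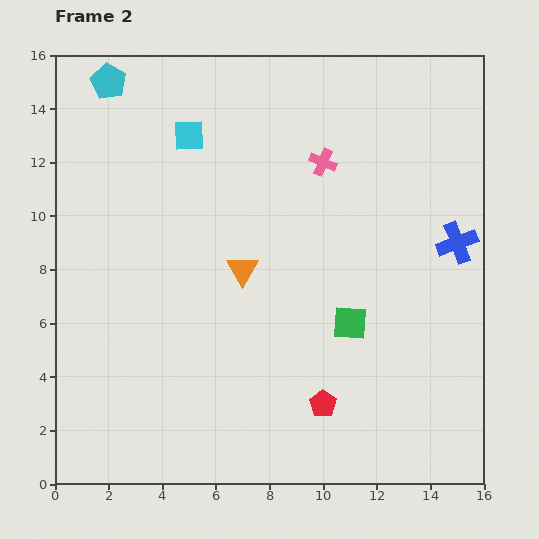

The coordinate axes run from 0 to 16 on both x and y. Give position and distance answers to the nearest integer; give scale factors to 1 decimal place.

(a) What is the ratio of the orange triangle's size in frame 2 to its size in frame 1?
1.4×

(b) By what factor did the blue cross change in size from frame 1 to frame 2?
1.6×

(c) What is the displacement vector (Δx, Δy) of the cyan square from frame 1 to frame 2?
(0, -1)

The cyan square was at (5, 14) in frame 1 and (5, 13) in frame 2.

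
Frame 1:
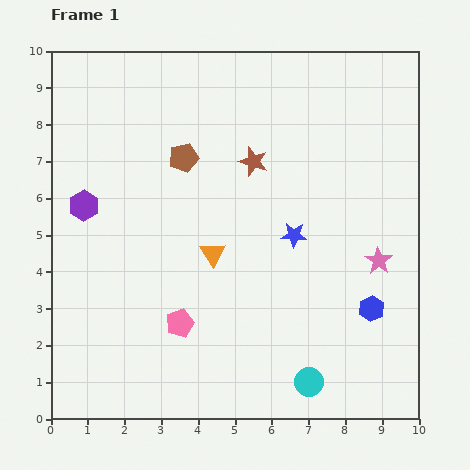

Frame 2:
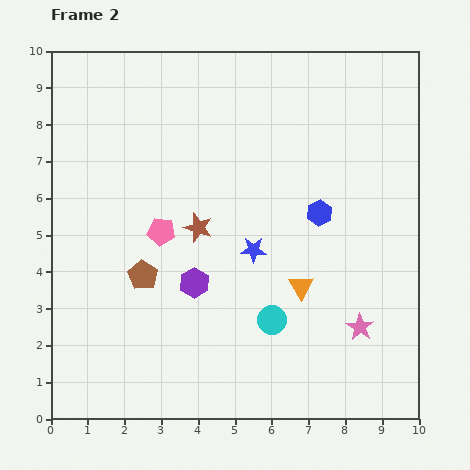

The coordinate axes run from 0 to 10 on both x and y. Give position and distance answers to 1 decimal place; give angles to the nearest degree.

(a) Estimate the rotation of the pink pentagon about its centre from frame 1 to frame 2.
28° clockwise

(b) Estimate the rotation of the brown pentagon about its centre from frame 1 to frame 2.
26° counter-clockwise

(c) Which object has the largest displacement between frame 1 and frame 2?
the purple hexagon

(moved 3.7; next 3.4)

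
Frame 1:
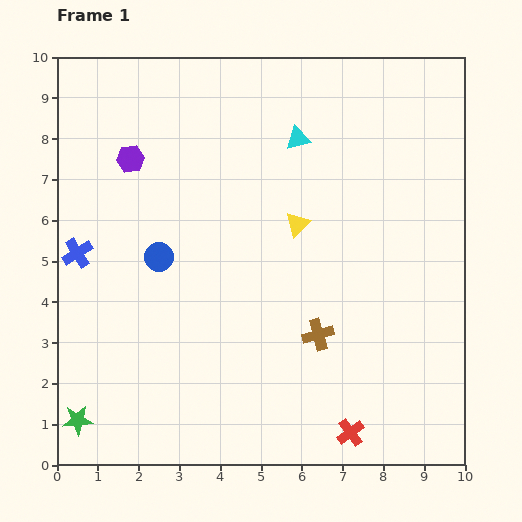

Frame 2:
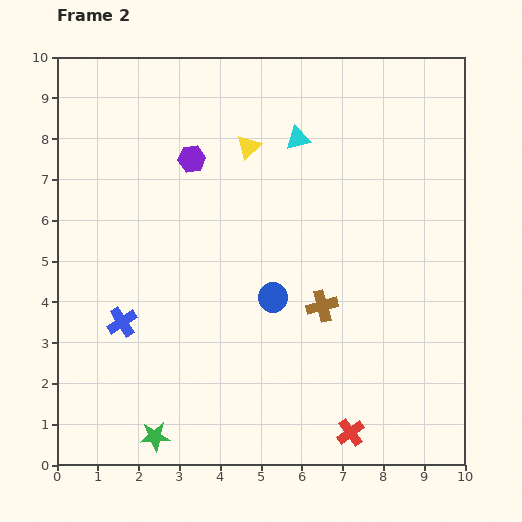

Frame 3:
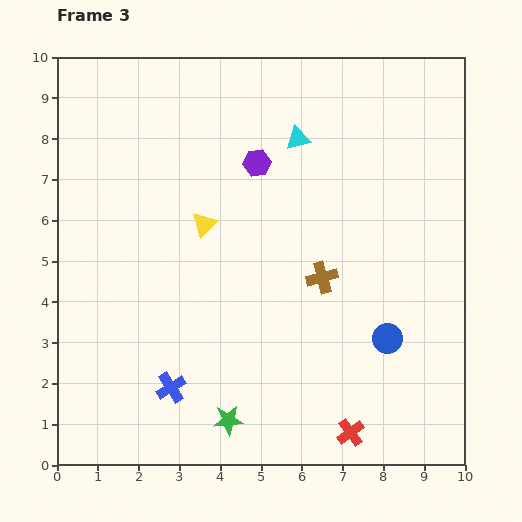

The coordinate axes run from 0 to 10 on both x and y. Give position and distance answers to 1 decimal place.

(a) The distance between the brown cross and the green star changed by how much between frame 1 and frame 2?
-1.1

Distance in frame 1: 6.3. Distance in frame 2: 5.2.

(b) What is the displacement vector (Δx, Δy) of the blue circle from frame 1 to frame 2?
(2.8, -1.0)

The blue circle was at (2.5, 5.1) in frame 1 and (5.3, 4.1) in frame 2.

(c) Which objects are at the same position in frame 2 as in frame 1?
the cyan triangle, the red cross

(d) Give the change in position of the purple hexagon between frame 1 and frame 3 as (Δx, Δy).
(3.1, -0.1)

The purple hexagon was at (1.8, 7.5) in frame 1 and (4.9, 7.4) in frame 3.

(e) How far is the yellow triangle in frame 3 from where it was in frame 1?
2.3

The yellow triangle moved from (5.9, 5.9) to (3.6, 5.9), a distance of √(2.3² + 0.0²) ≈ 2.3.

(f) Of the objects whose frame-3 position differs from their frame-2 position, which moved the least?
the brown cross

(moved 0.7)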